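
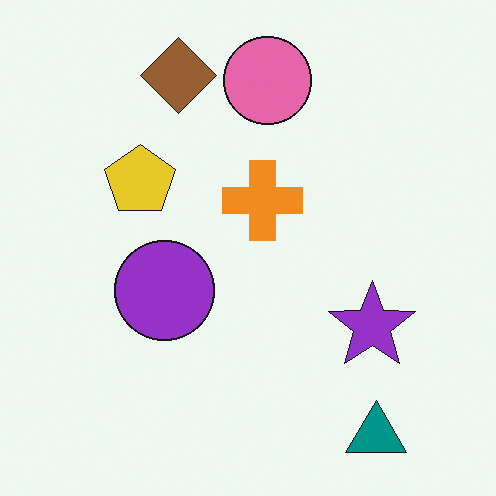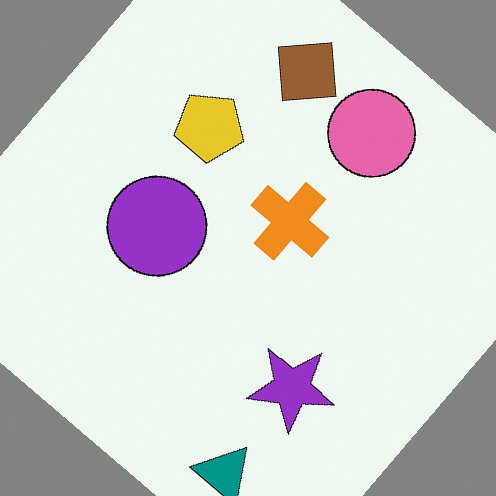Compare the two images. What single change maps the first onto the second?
The second image is the first rotated clockwise by a large amount — several tens of degrees.

Every shape is tilted by the same angle and the image corners show triangular fill wedges — a whole-image rotation by a non-right angle.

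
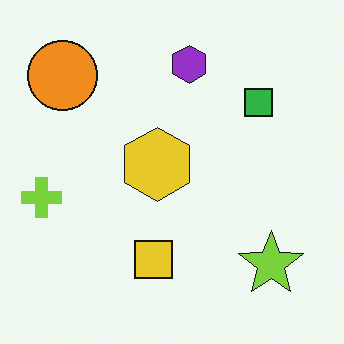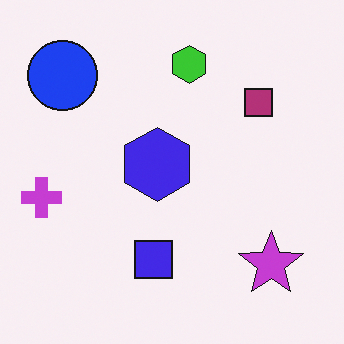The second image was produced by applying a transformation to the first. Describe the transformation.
The image was hue-shifted by a large amount.

Every shape's color has rotated by the same amount around the hue wheel — a uniform hue shift.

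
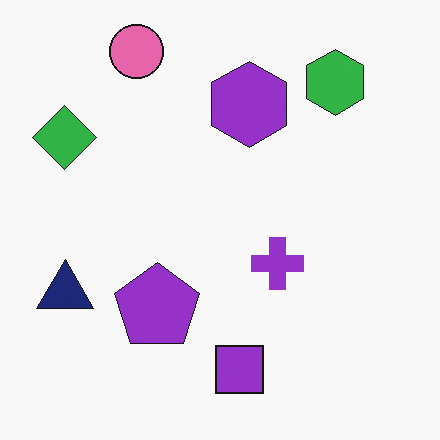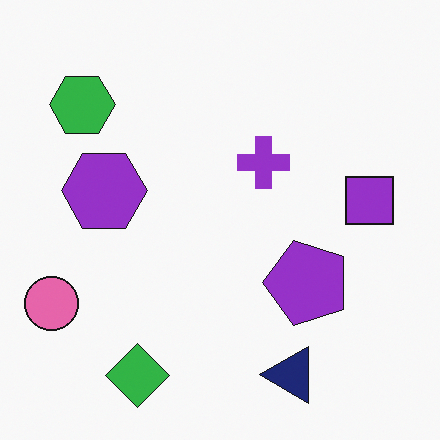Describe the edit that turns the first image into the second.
The image was rotated 90° counter-clockwise.

The pink circle sits in the top-left of the first image and the bottom-left of the second — consistent with a whole-image 90° counter-clockwise rotation.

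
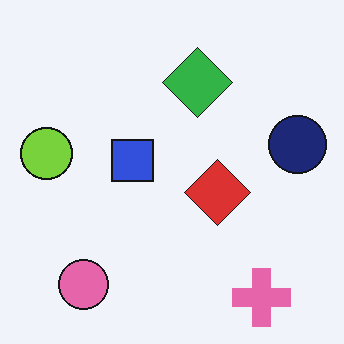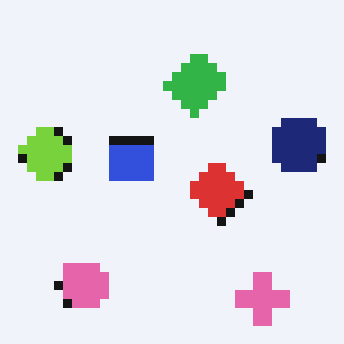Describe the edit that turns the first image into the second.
The image was heavily pixelated into large blocks.

Shapes are reduced to large square blocks; fine edges and outlines are lost — a downscale-then-upscale (mosaic) effect.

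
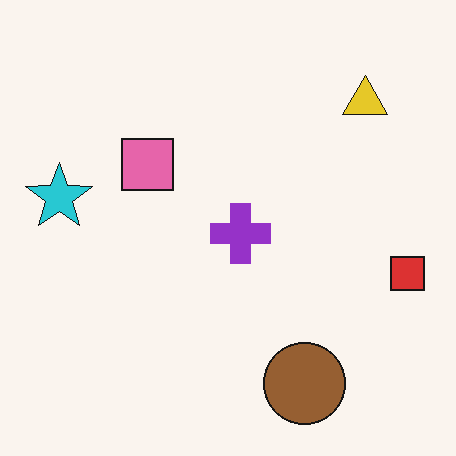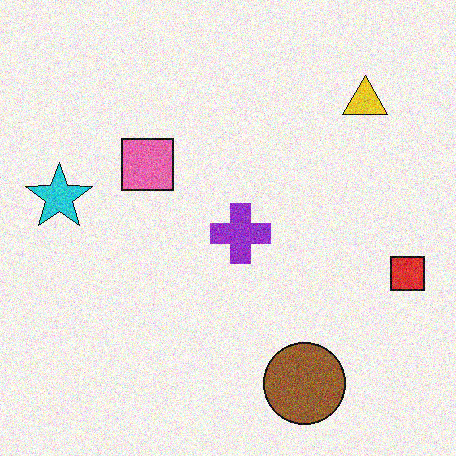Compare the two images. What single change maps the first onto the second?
It was degraded with visible gaussian noise.

Random speckle covers the whole image, including the flat background.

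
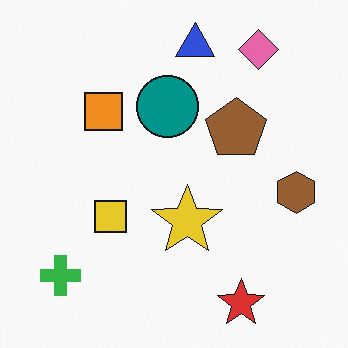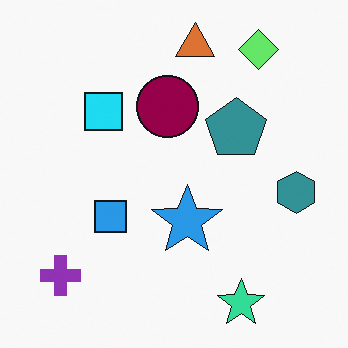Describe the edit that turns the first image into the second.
The second image is the first hue-shifted noticeably.

Every shape's color has rotated by the same amount around the hue wheel — a uniform hue shift.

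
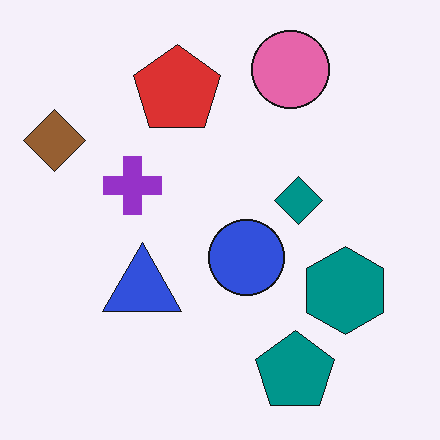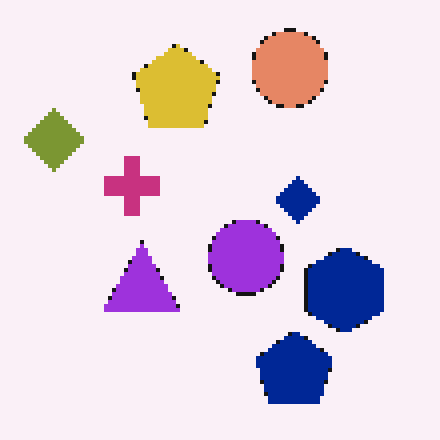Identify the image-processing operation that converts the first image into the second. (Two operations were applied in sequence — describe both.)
The second image is the first hue-shifted slightly, then mildly pixelated.

Every shape's color has rotated by the same amount around the hue wheel — a uniform hue shift. Shapes are reduced to large square blocks; fine edges and outlines are lost — a downscale-then-upscale (mosaic) effect.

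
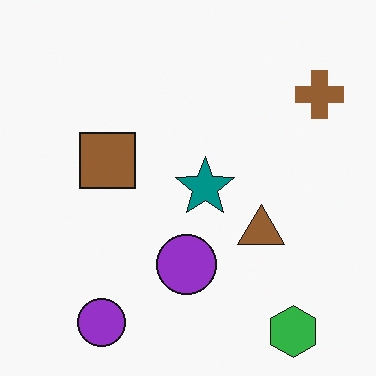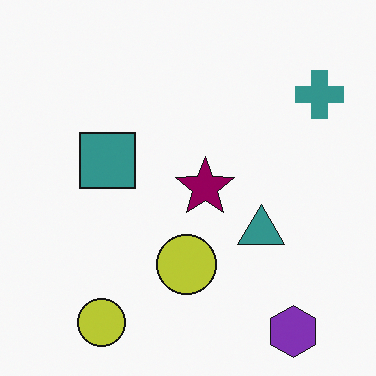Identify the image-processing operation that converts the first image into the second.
It was hue-shifted through roughly a third of the color wheel.

Every shape's color has rotated by the same amount around the hue wheel — a uniform hue shift.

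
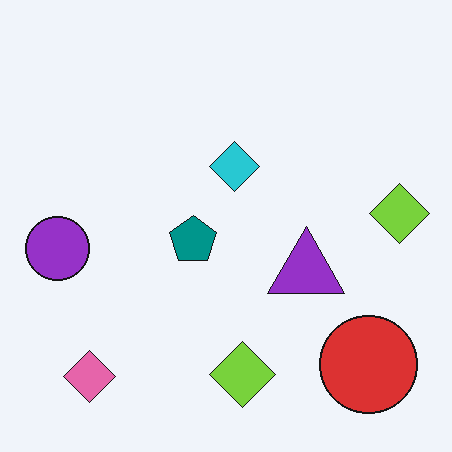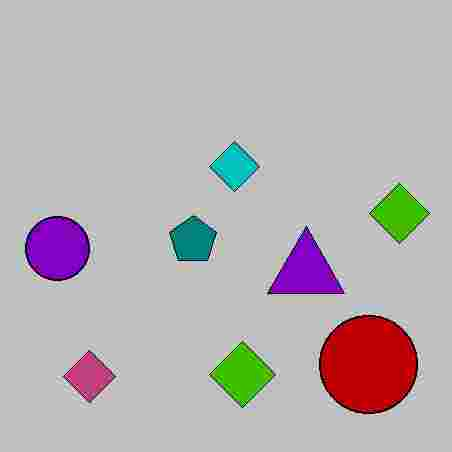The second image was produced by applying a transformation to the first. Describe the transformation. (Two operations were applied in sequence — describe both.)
Aggressively posterized, then heavily JPEG-compressed with obvious blocking artifacts.

Each flat color has snapped to a coarser quantized level — most visibly, the near-white background has dropped to a flat grey. Blocky 8×8 compression artifacts appear around shape edges and the flat background shows ringing — characteristic JPEG degradation.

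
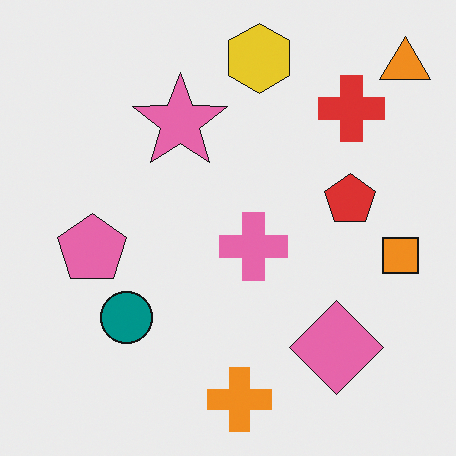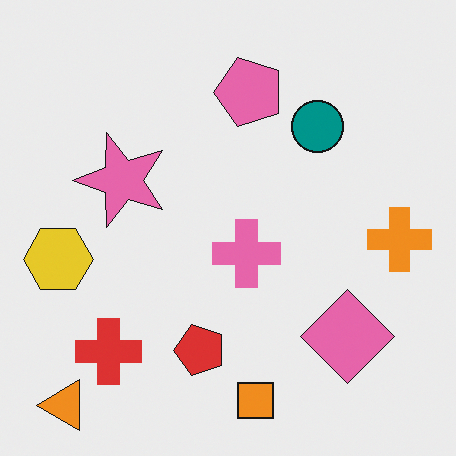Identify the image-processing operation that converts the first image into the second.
It was transposed (reflected across the top-left ↔ bottom-right diagonal).

Shapes have swapped their row and column positions — what was in the top-right is now in the bottom-left — a diagonal reflection.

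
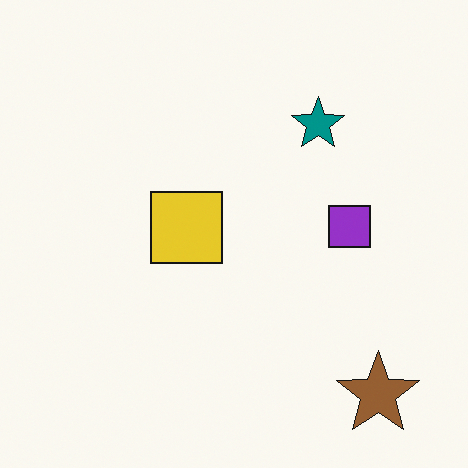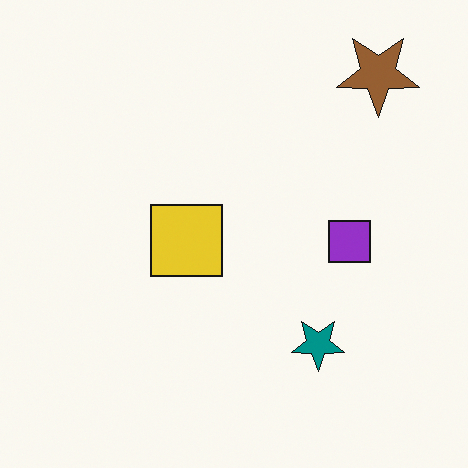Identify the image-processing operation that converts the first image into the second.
The image was flipped vertically (top ↔ bottom).

The brown star is in the bottom-right of the first image and the top-right of the second — shapes on opposite sides of the horizontal midline have swapped in a mirror flip.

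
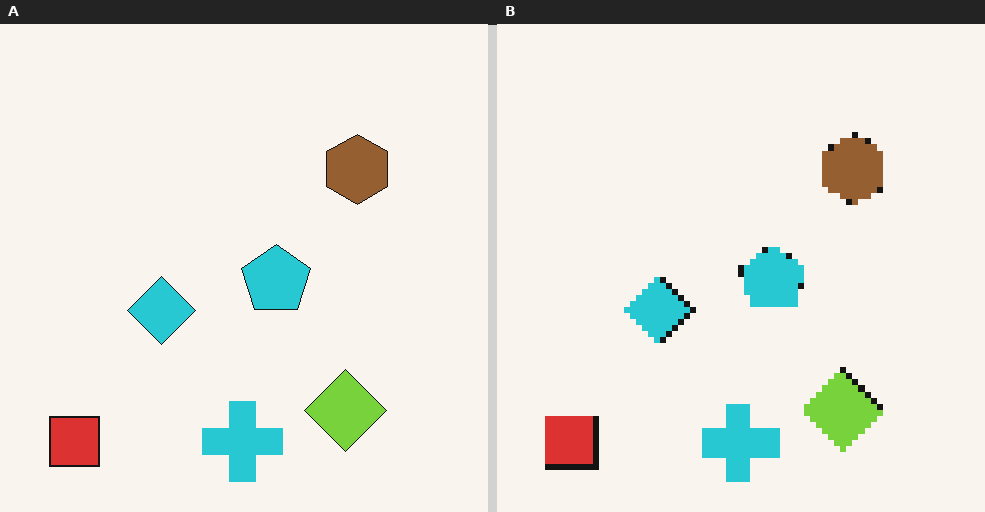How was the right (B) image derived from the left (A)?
It was pixelated into visible square blocks.

Shapes are reduced to large square blocks; fine edges and outlines are lost — a downscale-then-upscale (mosaic) effect.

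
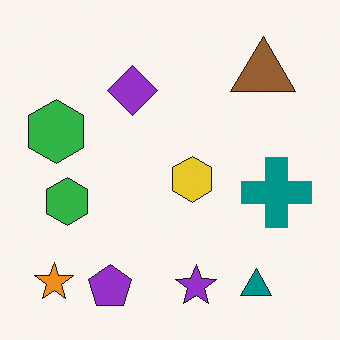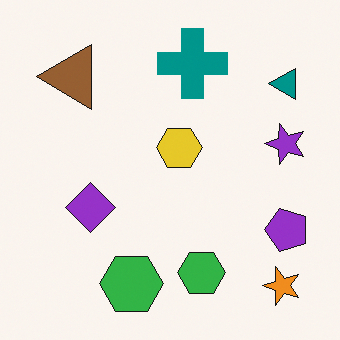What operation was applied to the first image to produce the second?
This is the original image rotated 90° counter-clockwise.

The orange star sits in the bottom-left of the first image and the bottom-right of the second — consistent with a whole-image 90° counter-clockwise rotation.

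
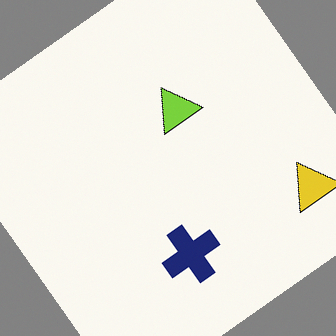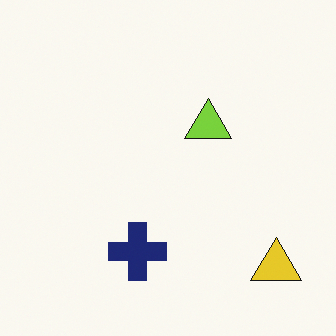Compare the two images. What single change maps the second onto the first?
The image was rotated counter-clockwise by a large amount — several tens of degrees.

Every shape is tilted by the same angle and the image corners show triangular fill wedges — a whole-image rotation by a non-right angle.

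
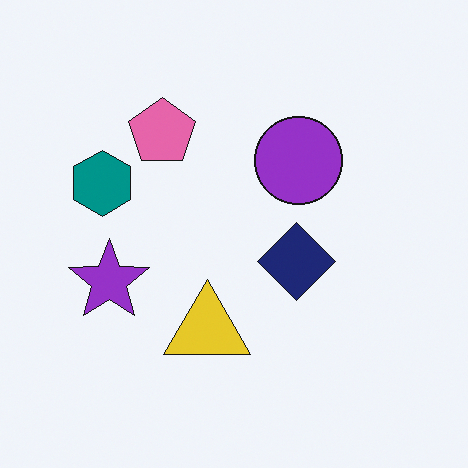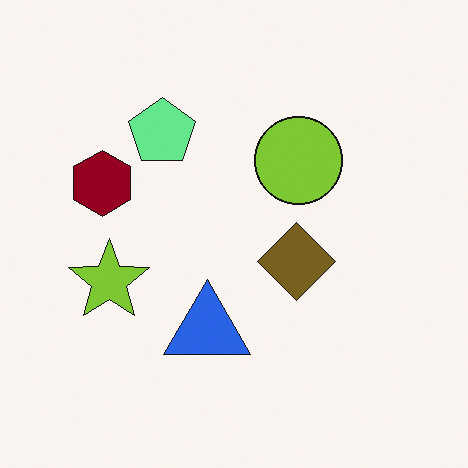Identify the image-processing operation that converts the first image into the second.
This is the original image hue-shifted through roughly half the color wheel.

Every shape's color has rotated by the same amount around the hue wheel — a uniform hue shift.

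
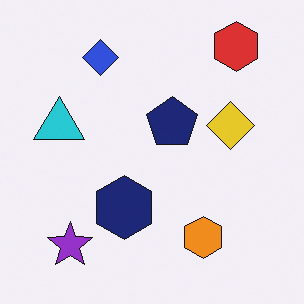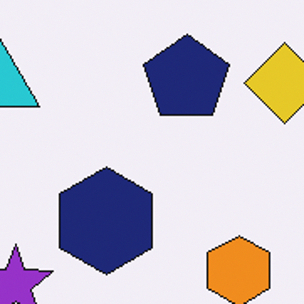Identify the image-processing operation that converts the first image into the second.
This is the original image cropped to a noticeably smaller region and rescaled.

The visible shapes are larger and the field of view is narrower; shapes near the original edges may be partly or wholly outside the frame — a crop-and-rescale.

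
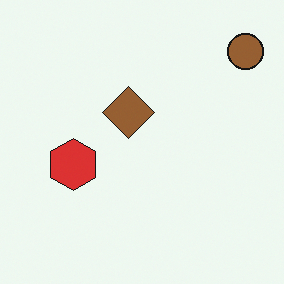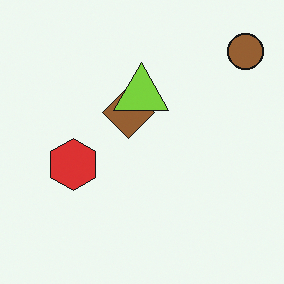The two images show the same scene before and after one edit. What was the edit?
This is the original image overlaid with an additional lime triangle.

A lime triangle appears in the second image that is absent from the first.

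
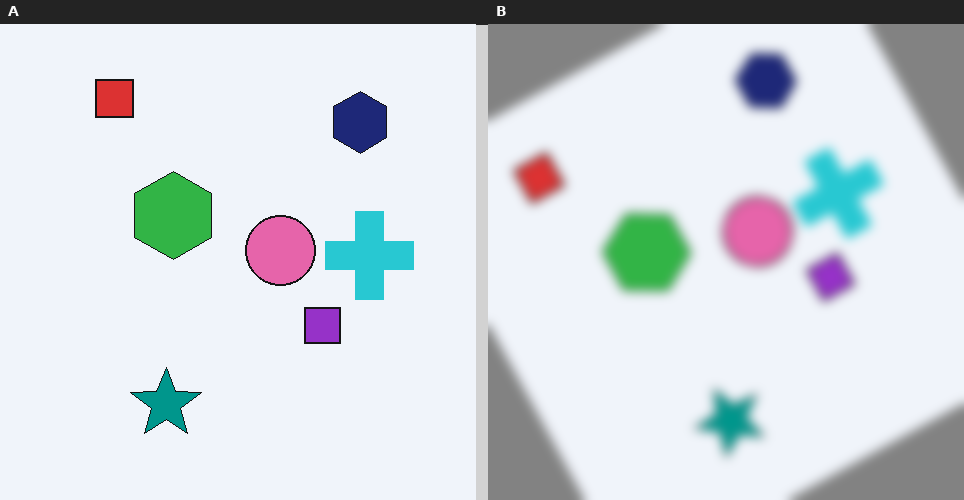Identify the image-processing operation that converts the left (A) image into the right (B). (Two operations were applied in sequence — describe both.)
It was rotated counter-clockwise by a clearly visible amount, then heavily blurred.

Every shape is tilted by the same angle and the image corners show triangular fill wedges — a whole-image rotation by a non-right angle. Shape edges and outlines are uniformly softened across the whole image.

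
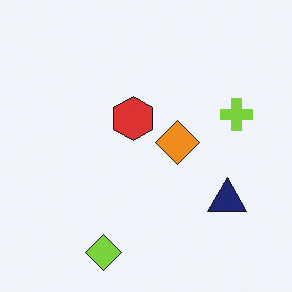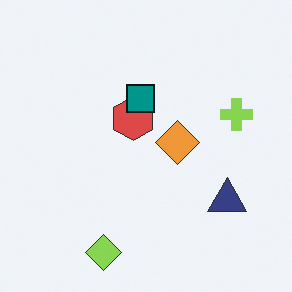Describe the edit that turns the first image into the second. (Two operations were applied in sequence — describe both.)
Given slightly reduced contrast, then overlaid with an additional teal square.

Tones are pushed toward mid-grey across the whole image — a global contrast change. A teal square appears in the second image that is absent from the first.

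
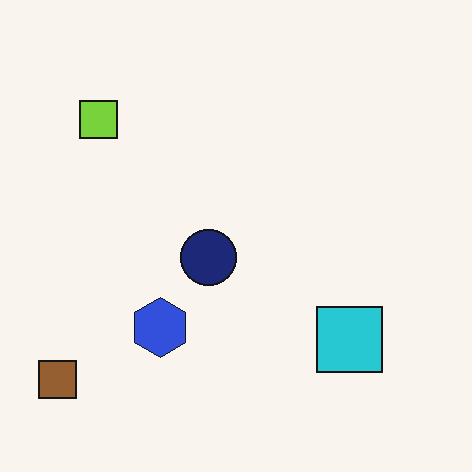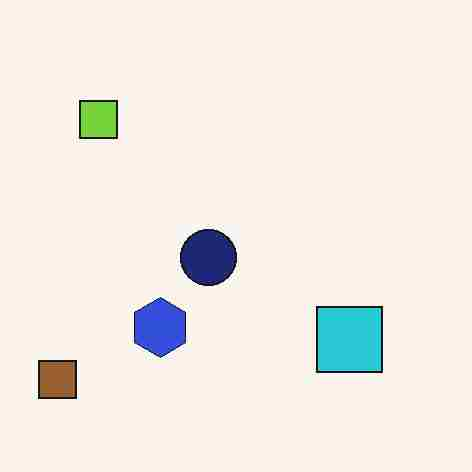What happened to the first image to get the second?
Heavily JPEG-compressed with obvious blocking artifacts.

Blocky 8×8 compression artifacts appear around shape edges and the flat background shows ringing — characteristic JPEG degradation.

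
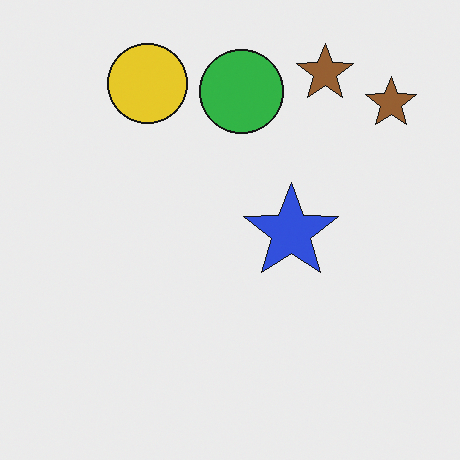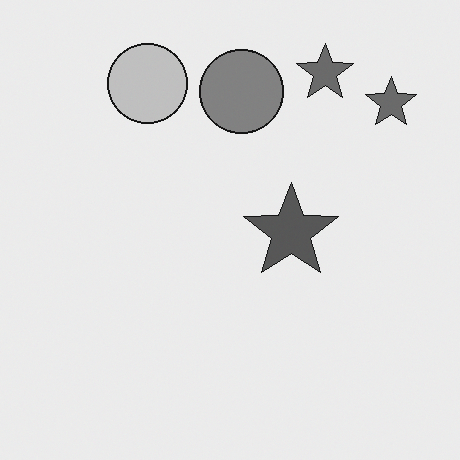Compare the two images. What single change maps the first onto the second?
It was converted to grayscale.

All color is removed — every shape is now a shade of grey.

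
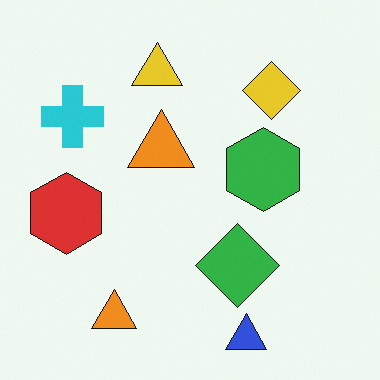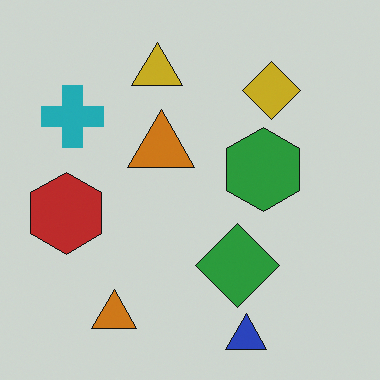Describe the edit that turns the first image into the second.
The transformation is: slightly darkened.

Every pixel — background and shapes alike — is uniformly darkened.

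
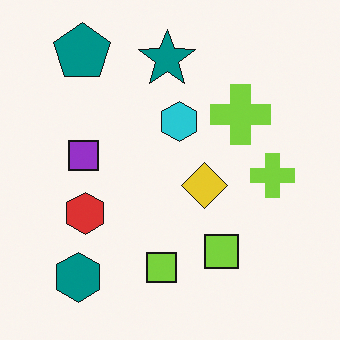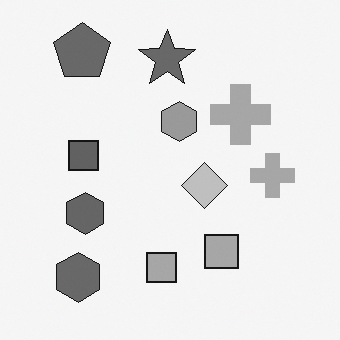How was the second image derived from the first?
The image was converted to grayscale.

All color is removed — every shape is now a shade of grey.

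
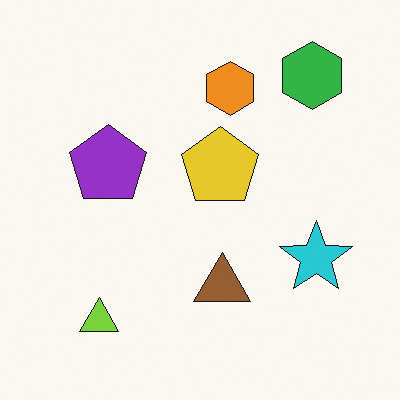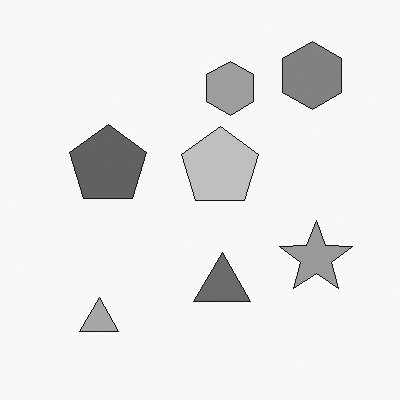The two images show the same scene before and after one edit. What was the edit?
Converted to grayscale.

All color is removed — every shape is now a shade of grey.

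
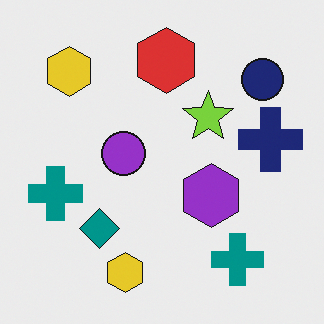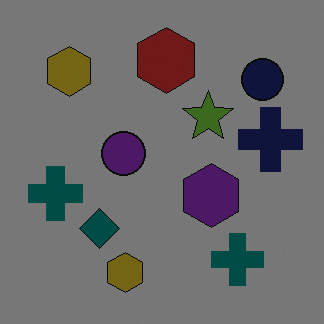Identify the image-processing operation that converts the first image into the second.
The image was noticeably darkened.

Every pixel — background and shapes alike — is uniformly darkened.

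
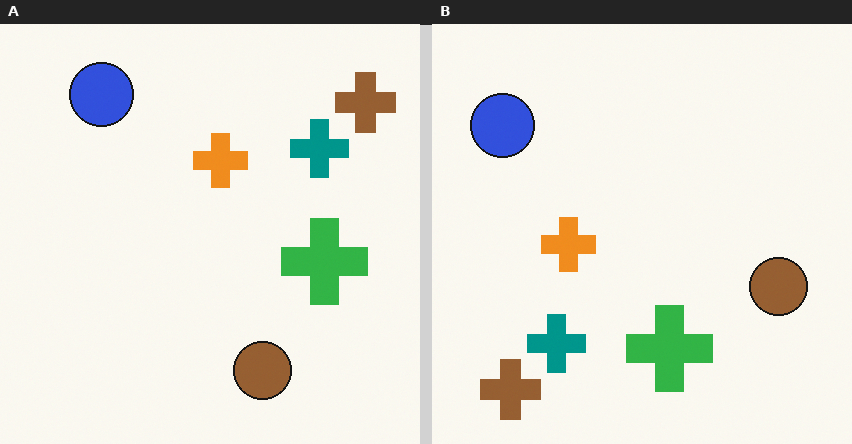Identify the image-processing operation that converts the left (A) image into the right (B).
It was transposed (reflected across the top-left ↔ bottom-right diagonal).

Shapes have swapped their row and column positions — what was in the top-right is now in the bottom-left — a diagonal reflection.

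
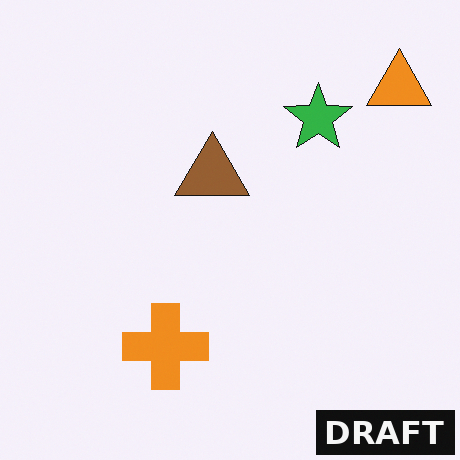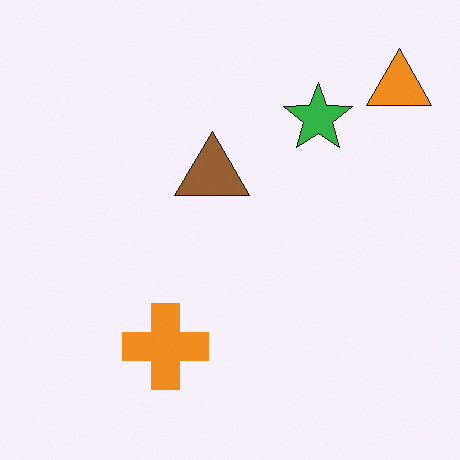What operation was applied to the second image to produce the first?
The transformation is: watermarked with the text "DRAFT" in the lower-right corner.

A dark label reading "DRAFT" appears in the lower-right corner.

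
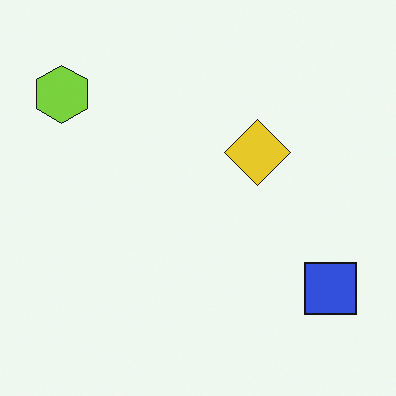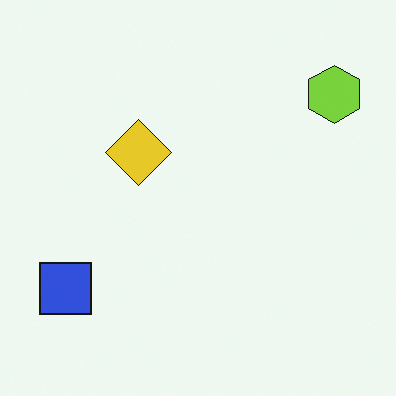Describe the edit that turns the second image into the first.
This is the original image flipped horizontally (left ↔ right).

The lime hexagon is in the top-right of the second image and the top-left of the first — shapes on opposite sides of the vertical midline have swapped in a mirror flip.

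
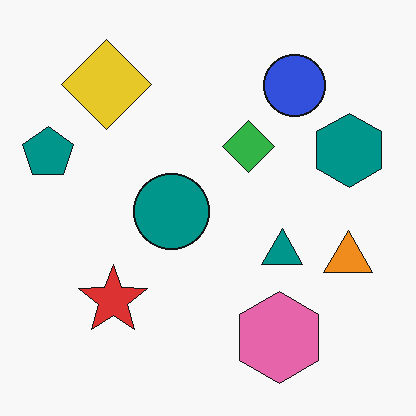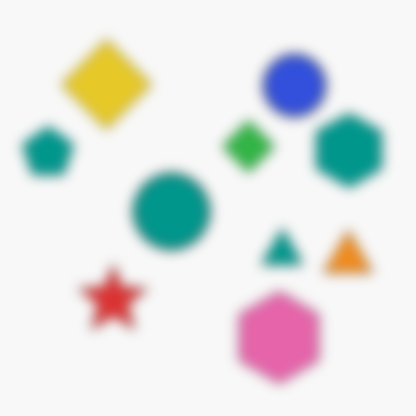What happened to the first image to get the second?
It was strongly gaussian-blurred.

Shape edges and outlines are uniformly softened across the whole image.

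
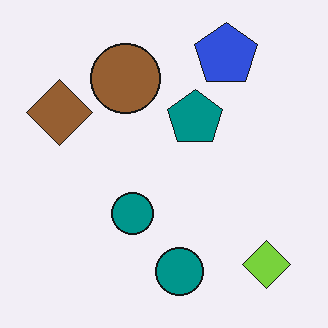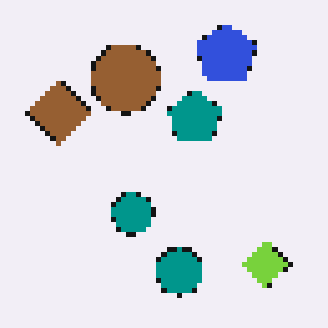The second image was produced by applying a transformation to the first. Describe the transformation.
The second image is the first mildly pixelated.

Shapes are reduced to large square blocks; fine edges and outlines are lost — a downscale-then-upscale (mosaic) effect.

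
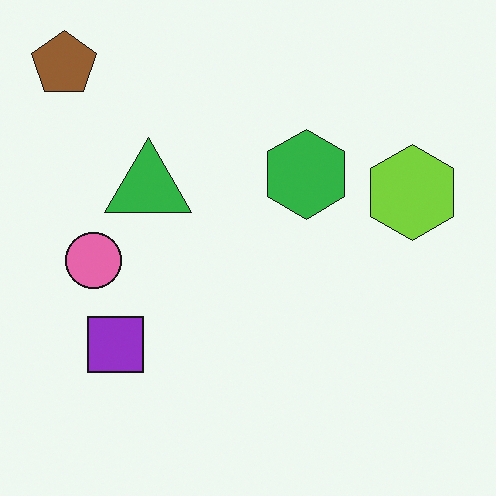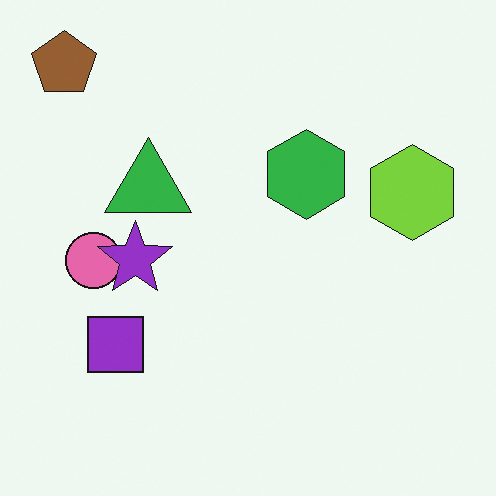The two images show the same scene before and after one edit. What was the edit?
This is the original image overlaid with an additional purple star.

A purple star appears in the second image that is absent from the first.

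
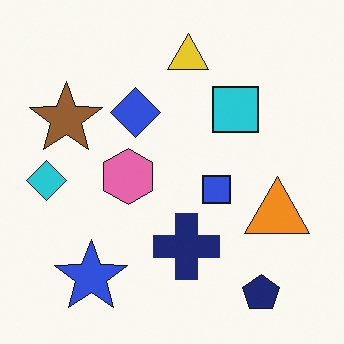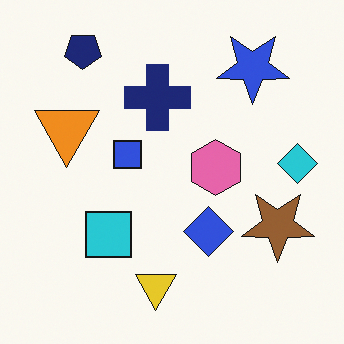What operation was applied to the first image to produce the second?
Rotated 180°.

The navy pentagon sits in the bottom-right of the first image and the top-left of the second — consistent with a whole-image 180° rotation.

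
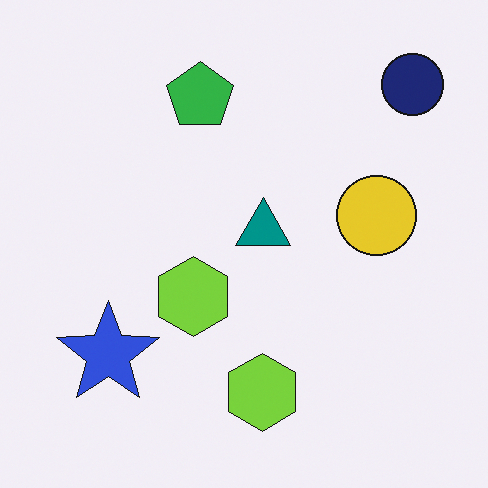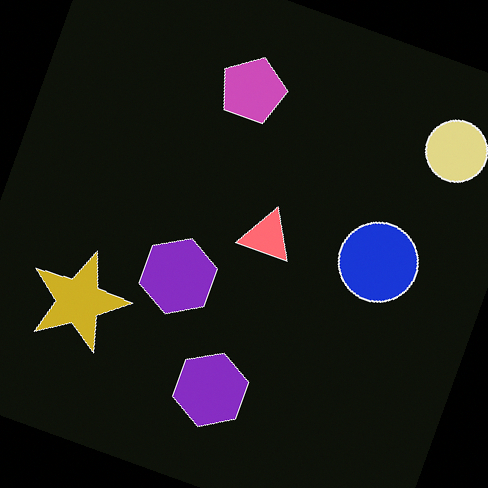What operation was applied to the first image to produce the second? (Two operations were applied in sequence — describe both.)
The second image is the first color-inverted (negative), then rotated clockwise by a clearly visible amount.

The light background has become dark and every shape's color is its complement — a photographic negative. Every shape is tilted by the same angle and the image corners show triangular fill wedges — a whole-image rotation by a non-right angle.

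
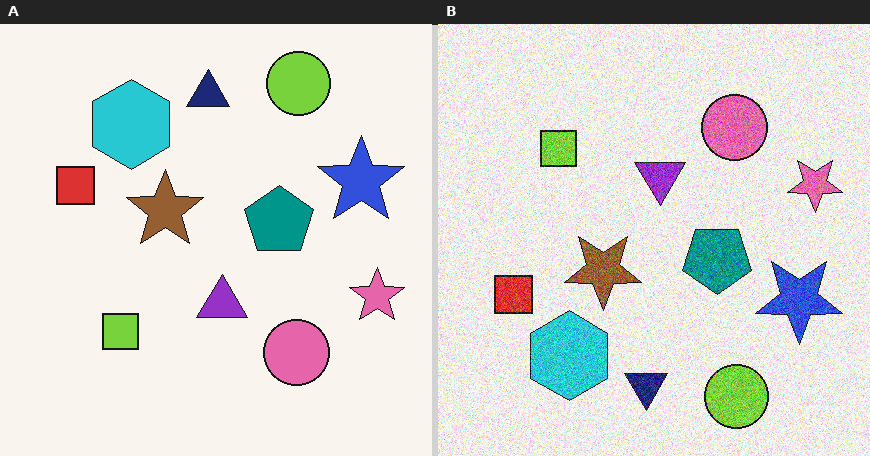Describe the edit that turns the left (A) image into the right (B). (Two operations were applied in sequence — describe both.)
Flipped vertically (top ↔ bottom), then degraded with a thick layer of grain.

The lime circle is in the top-right of the left (A) image and the bottom-right of the right (B) — shapes on opposite sides of the horizontal midline have swapped in a mirror flip. Random speckle covers the whole image, including the flat background.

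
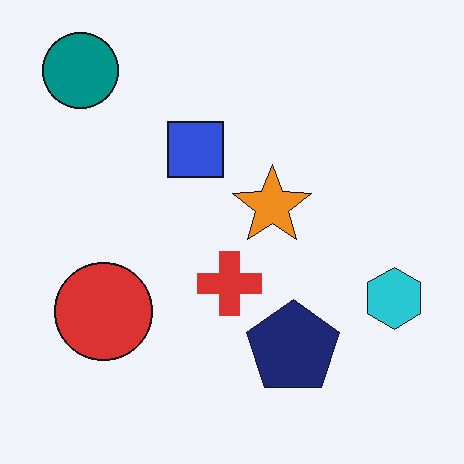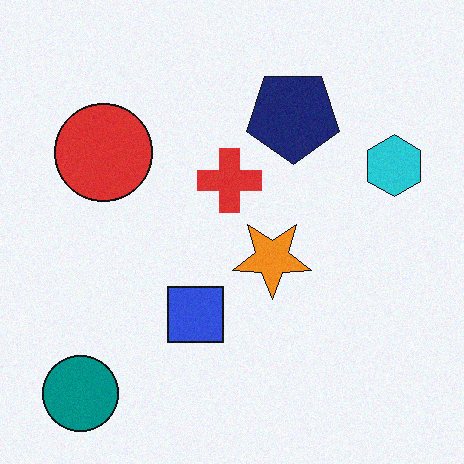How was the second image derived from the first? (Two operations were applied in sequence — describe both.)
It was degraded with light additive noise, then flipped vertically (top ↔ bottom).

Random speckle covers the whole image, including the flat background. The teal circle is in the top-left of the first image and the bottom-left of the second — shapes on opposite sides of the horizontal midline have swapped in a mirror flip.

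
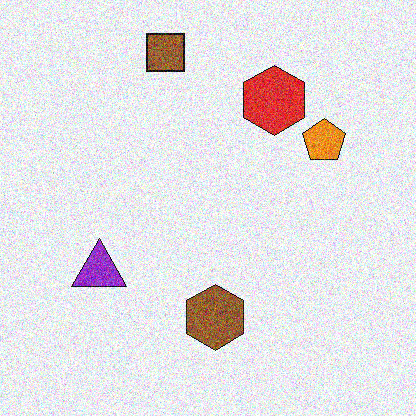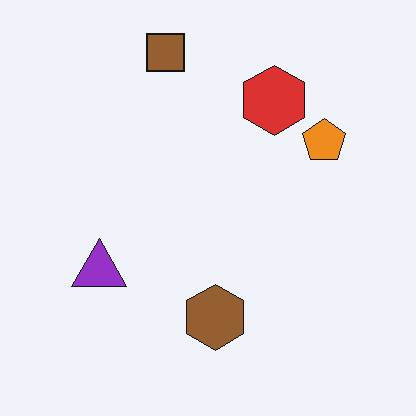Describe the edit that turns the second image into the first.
Degraded with heavy additive noise.

Random speckle covers the whole image, including the flat background.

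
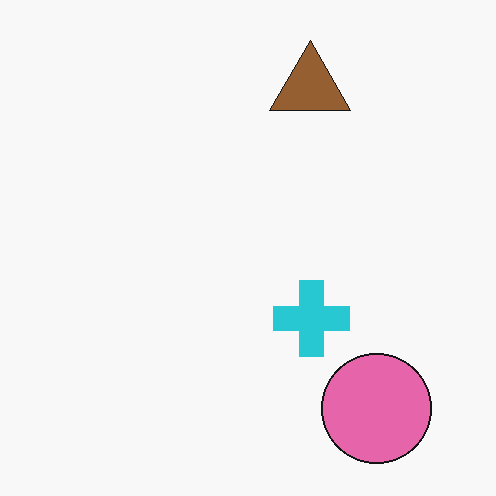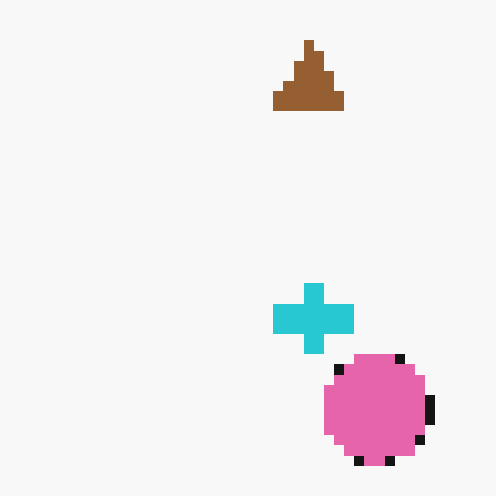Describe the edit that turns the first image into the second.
The second image is the first heavily pixelated into large blocks.

Shapes are reduced to large square blocks; fine edges and outlines are lost — a downscale-then-upscale (mosaic) effect.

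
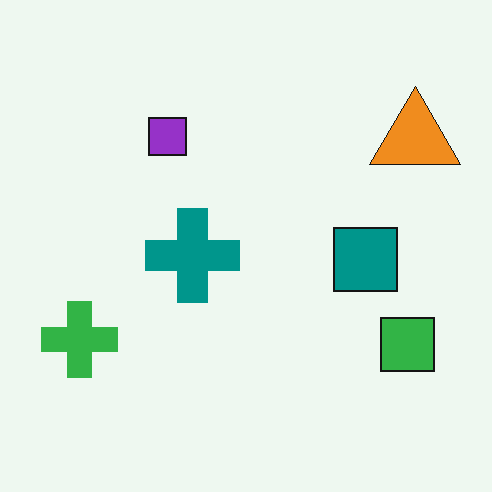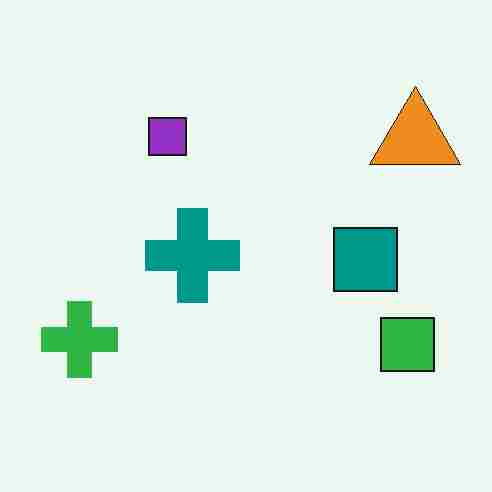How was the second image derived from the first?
Degraded with heavy JPEG compression.

Blocky 8×8 compression artifacts appear around shape edges and the flat background shows ringing — characteristic JPEG degradation.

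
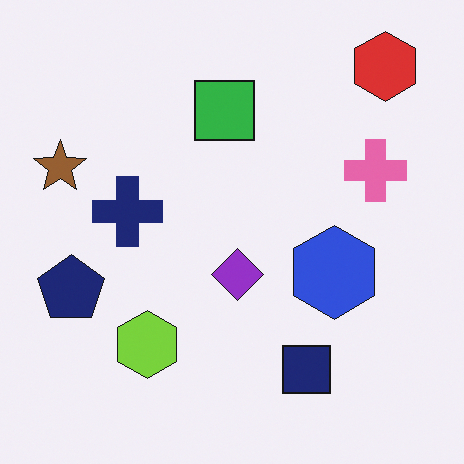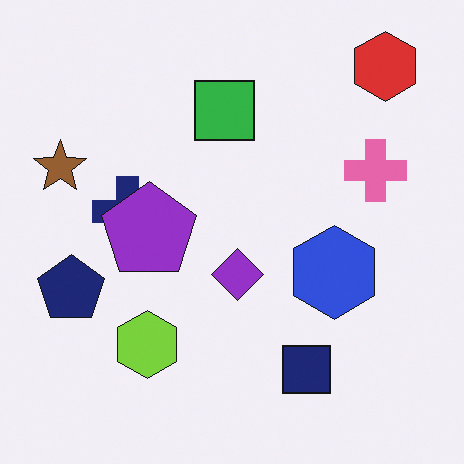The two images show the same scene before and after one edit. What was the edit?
This is the original image overlaid with an additional purple pentagon.

A purple pentagon appears in the second image that is absent from the first.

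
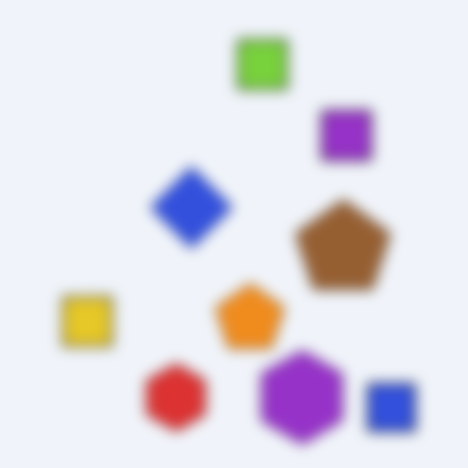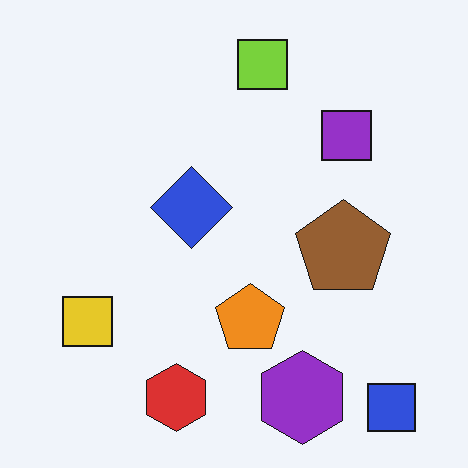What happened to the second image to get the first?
This is the original image strongly gaussian-blurred.

Shape edges and outlines are uniformly softened across the whole image.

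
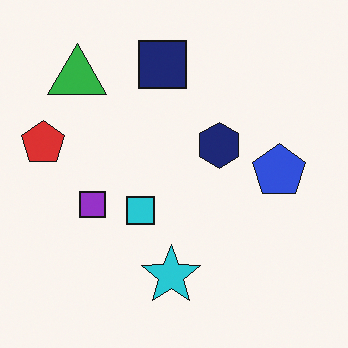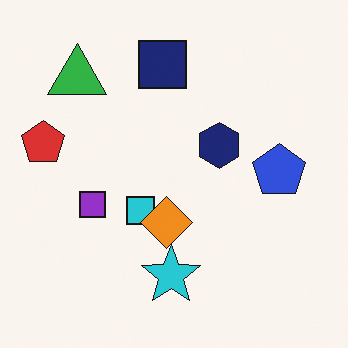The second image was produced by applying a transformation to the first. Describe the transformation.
The transformation is: overlaid with an additional orange diamond.

An orange diamond appears in the second image that is absent from the first.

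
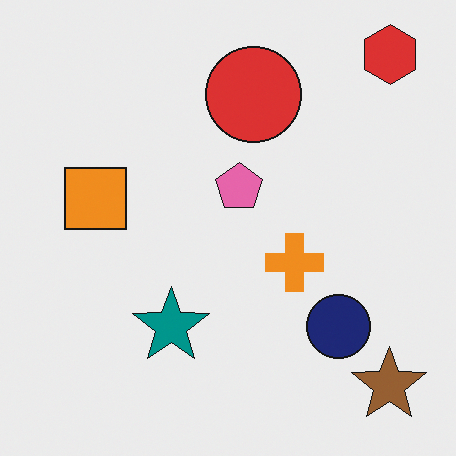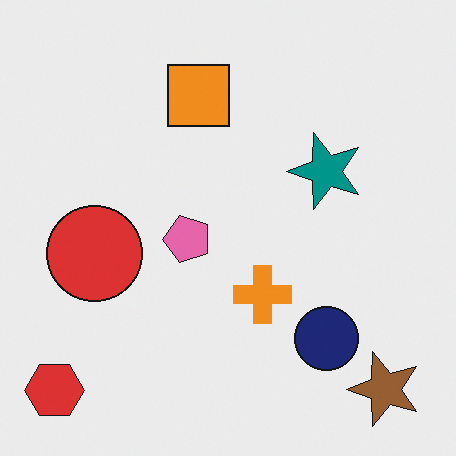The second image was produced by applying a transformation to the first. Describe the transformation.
The second image is the first transposed (reflected across the top-left ↔ bottom-right diagonal).

Shapes have swapped their row and column positions — what was in the top-right is now in the bottom-left — a diagonal reflection.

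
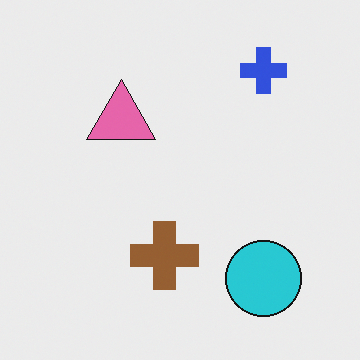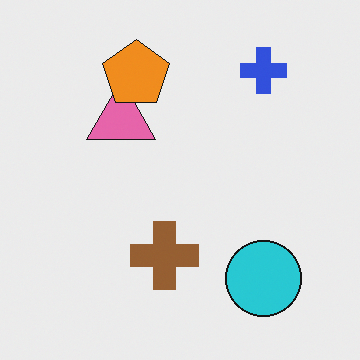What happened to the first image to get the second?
The transformation is: overlaid with an additional orange pentagon.

An orange pentagon appears in the second image that is absent from the first.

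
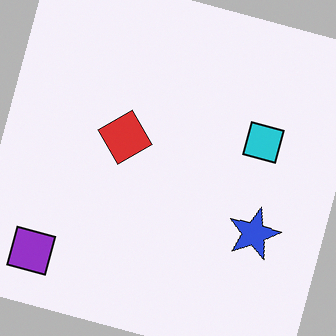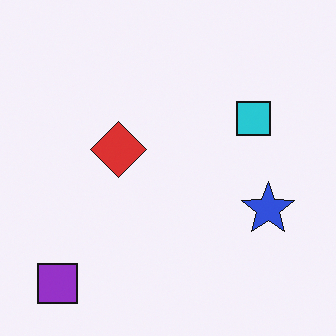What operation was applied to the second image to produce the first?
Rotated clockwise by a moderate amount.

Every shape is tilted by the same angle and the image corners show triangular fill wedges — a whole-image rotation by a non-right angle.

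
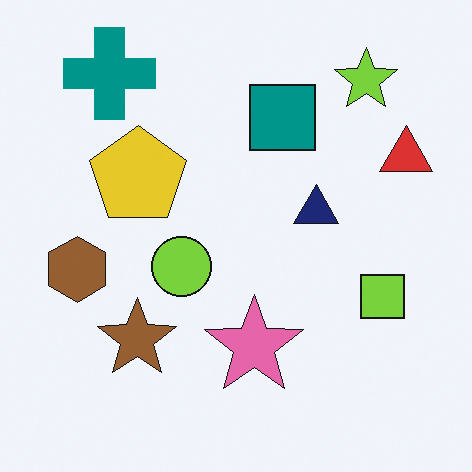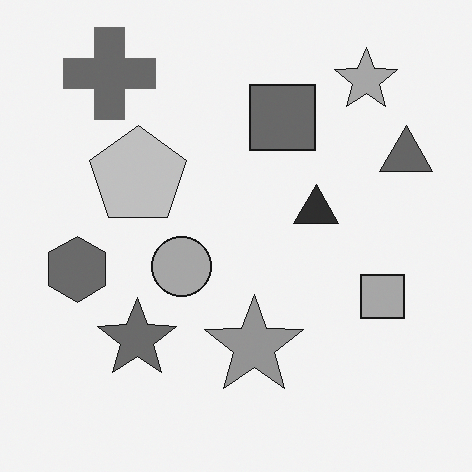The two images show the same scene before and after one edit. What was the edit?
The second image is the first converted to grayscale.

All color is removed — every shape is now a shade of grey.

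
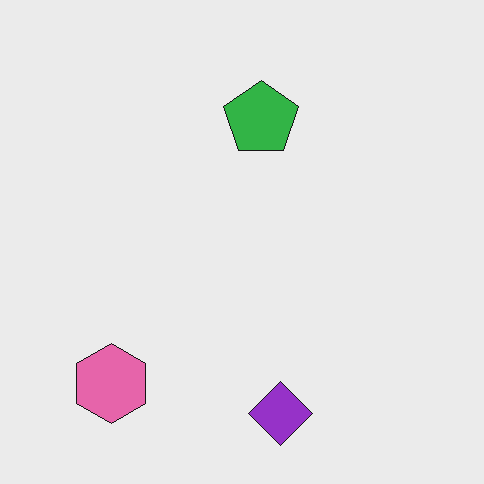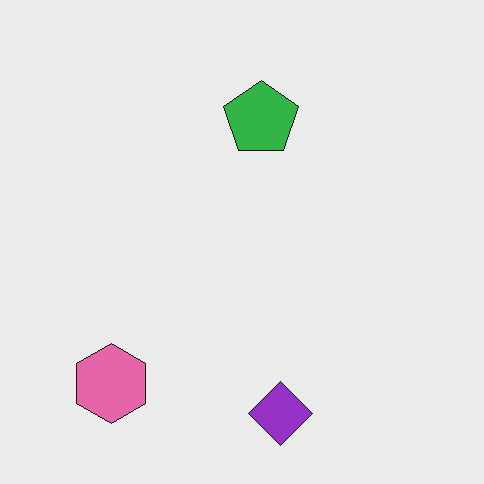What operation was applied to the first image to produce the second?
The transformation is: JPEG-compressed with visible artifacts.

Blocky 8×8 compression artifacts appear around shape edges and the flat background shows ringing — characteristic JPEG degradation.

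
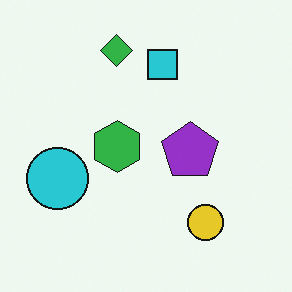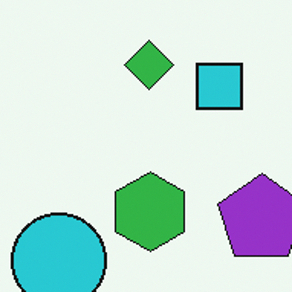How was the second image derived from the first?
The transformation is: cropped to a modestly smaller region and rescaled.

The visible shapes are larger and the field of view is narrower; shapes near the original edges may be partly or wholly outside the frame — a crop-and-rescale.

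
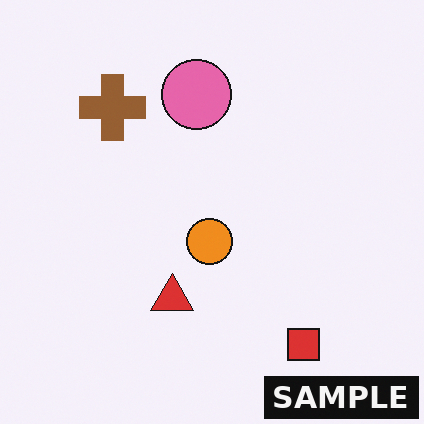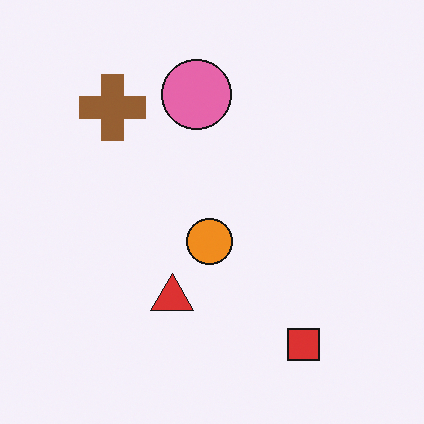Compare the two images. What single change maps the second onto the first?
The transformation is: watermarked with the text "SAMPLE" in the lower-right corner.

A dark label reading "SAMPLE" appears in the lower-right corner.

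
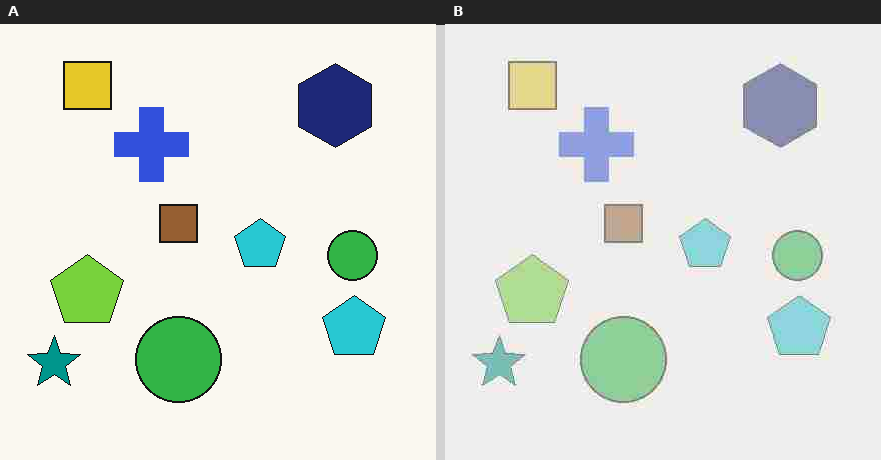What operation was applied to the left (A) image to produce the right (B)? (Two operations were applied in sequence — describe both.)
The image was washed out (contrast reduced), then degraded with heavy JPEG compression.

Tones are pushed toward mid-grey across the whole image — a global contrast change. Blocky 8×8 compression artifacts appear around shape edges and the flat background shows ringing — characteristic JPEG degradation.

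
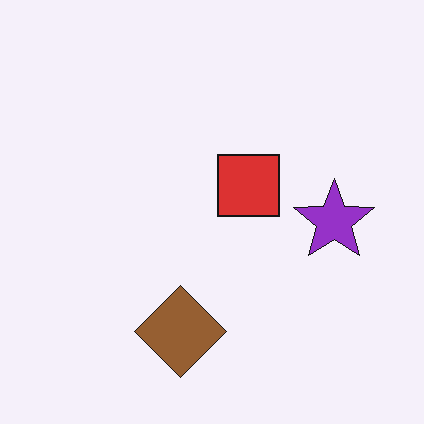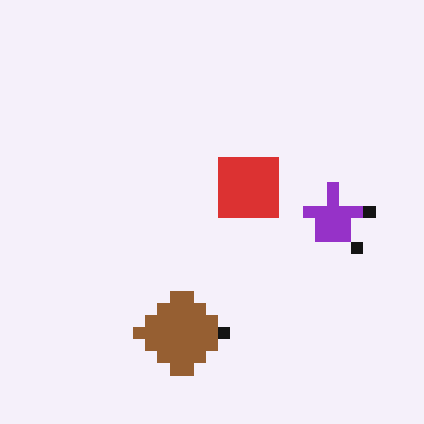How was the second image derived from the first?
The transformation is: heavily pixelated into large blocks.

Shapes are reduced to large square blocks; fine edges and outlines are lost — a downscale-then-upscale (mosaic) effect.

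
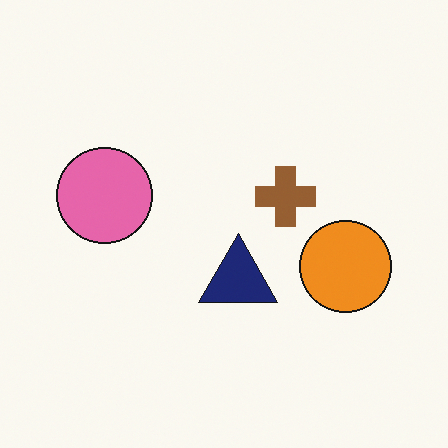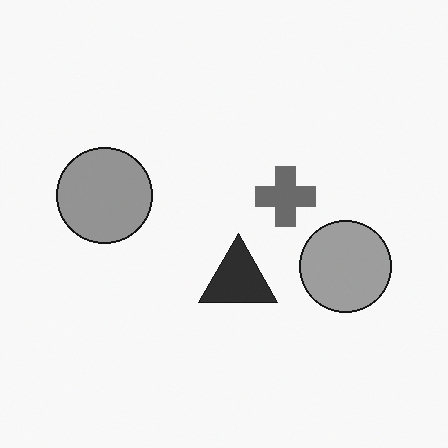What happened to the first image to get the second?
The image was converted to grayscale.

All color is removed — every shape is now a shade of grey.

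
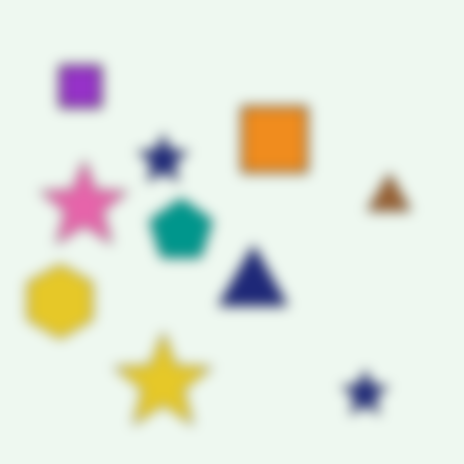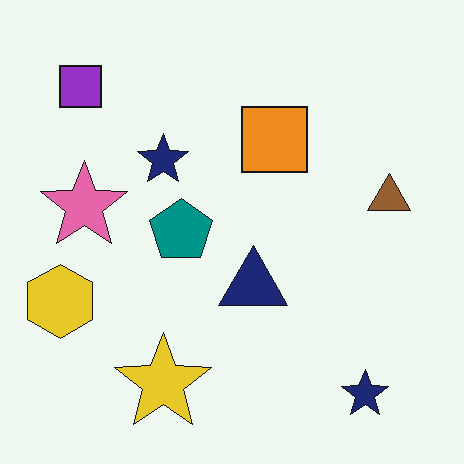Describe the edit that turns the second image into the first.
It was strongly gaussian-blurred.

Shape edges and outlines are uniformly softened across the whole image.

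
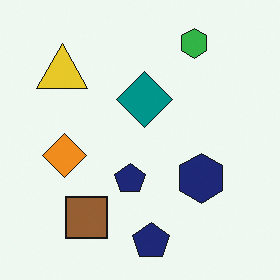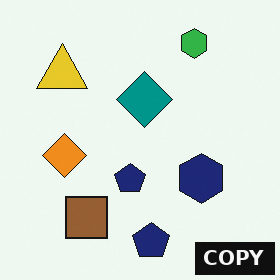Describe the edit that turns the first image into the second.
The transformation is: watermarked with the text "COPY" in the lower-right corner.

A dark label reading "COPY" appears in the lower-right corner.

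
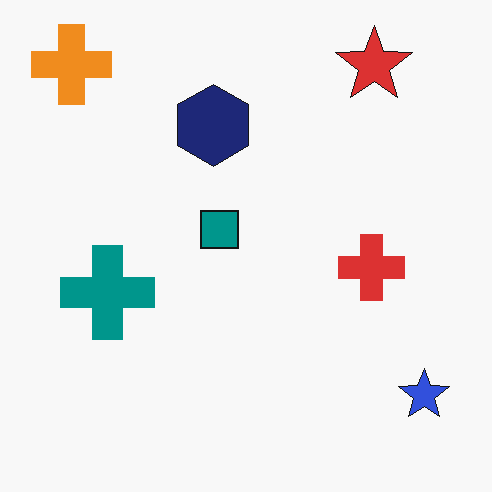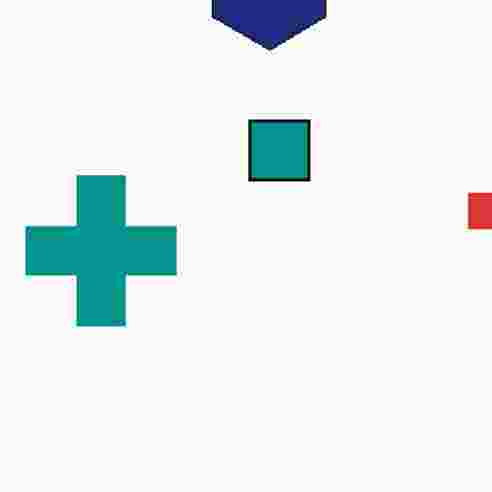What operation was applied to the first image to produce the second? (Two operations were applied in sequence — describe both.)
The image was cropped to a modestly smaller region and rescaled, then degraded with heavy JPEG compression.

The visible shapes are larger and the field of view is narrower; shapes near the original edges may be partly or wholly outside the frame — a crop-and-rescale. Blocky 8×8 compression artifacts appear around shape edges and the flat background shows ringing — characteristic JPEG degradation.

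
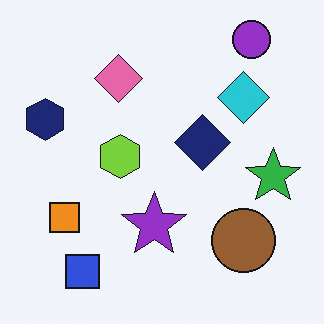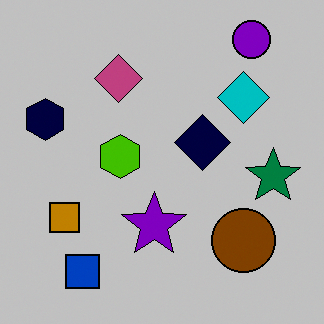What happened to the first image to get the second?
Aggressively posterized.

Each flat color has snapped to a coarser quantized level — most visibly, the near-white background has dropped to a flat grey.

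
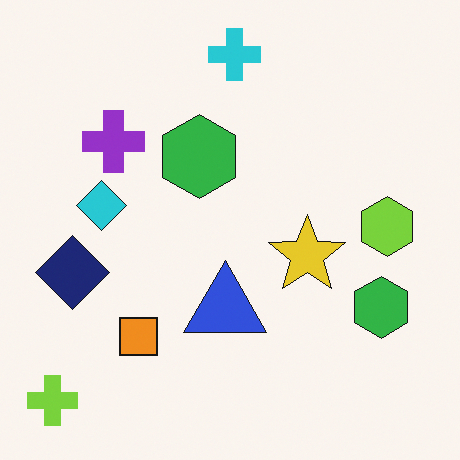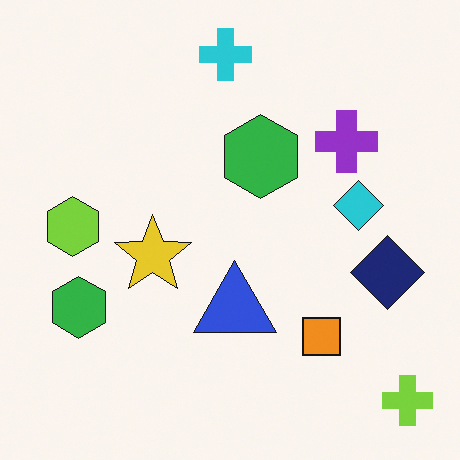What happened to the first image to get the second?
The second image is the first flipped horizontally (left ↔ right).

The lime cross is in the bottom-left of the first image and the bottom-right of the second — shapes on opposite sides of the vertical midline have swapped in a mirror flip.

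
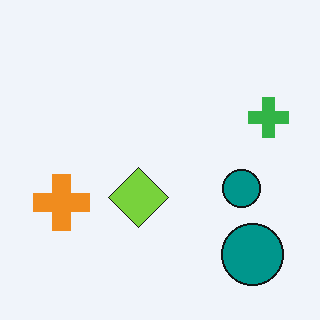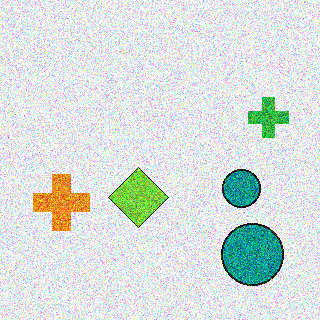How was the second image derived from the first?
This is the original image degraded with heavy additive noise.

Random speckle covers the whole image, including the flat background.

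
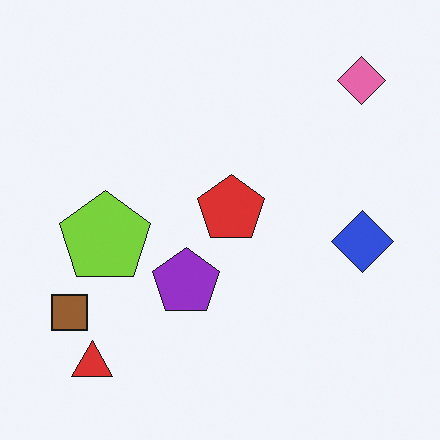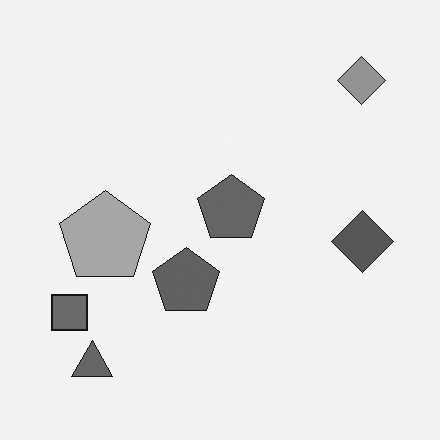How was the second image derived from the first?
This is the original image converted to grayscale.

All color is removed — every shape is now a shade of grey.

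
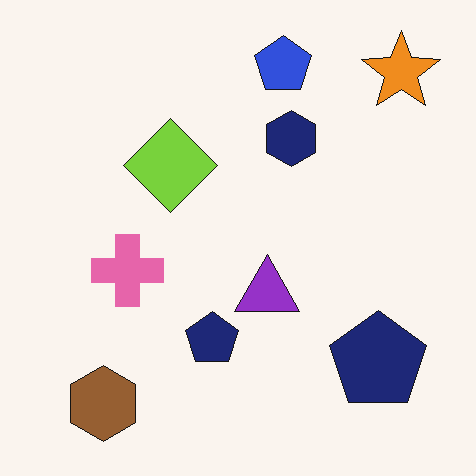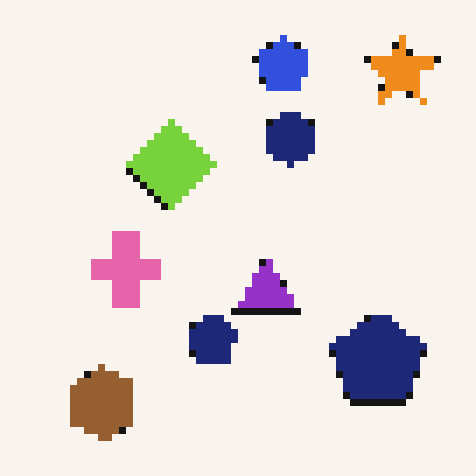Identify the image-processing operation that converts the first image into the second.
The transformation is: moderately pixelated.

Shapes are reduced to large square blocks; fine edges and outlines are lost — a downscale-then-upscale (mosaic) effect.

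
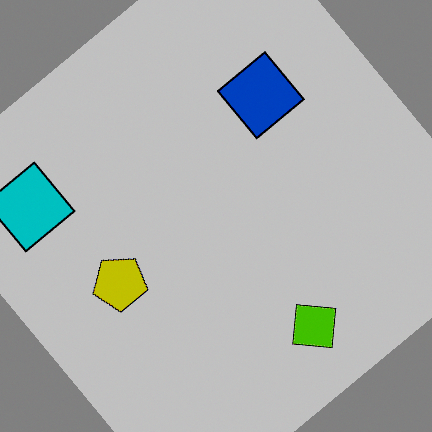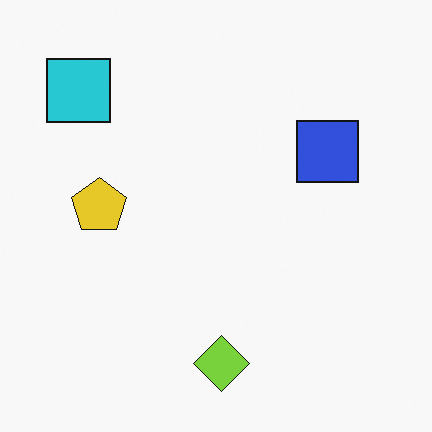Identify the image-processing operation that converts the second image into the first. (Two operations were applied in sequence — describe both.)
The first image is the second rotated counter-clockwise by a large amount — several tens of degrees, then aggressively posterized.

Every shape is tilted by the same angle and the image corners show triangular fill wedges — a whole-image rotation by a non-right angle. Each flat color has snapped to a coarser quantized level — most visibly, the near-white background has dropped to a flat grey.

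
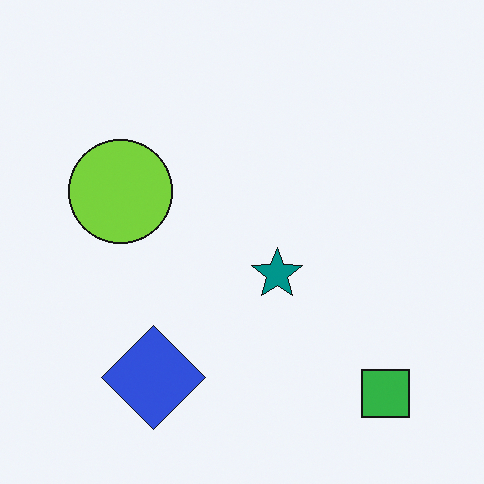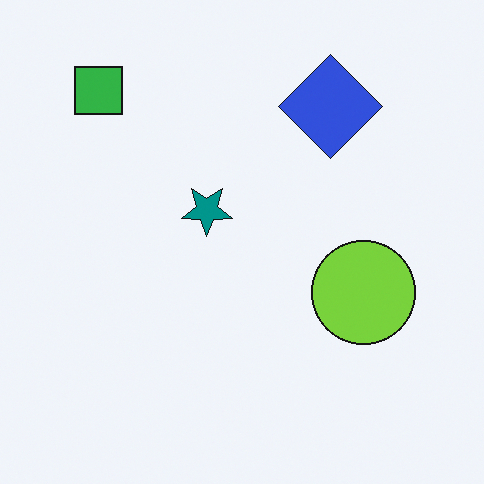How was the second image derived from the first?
It was rotated 180°.

The green square sits in the bottom-right of the first image and the top-left of the second — consistent with a whole-image 180° rotation.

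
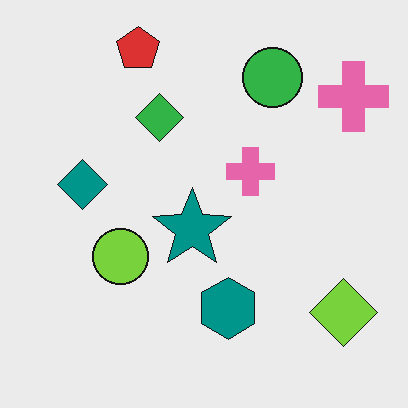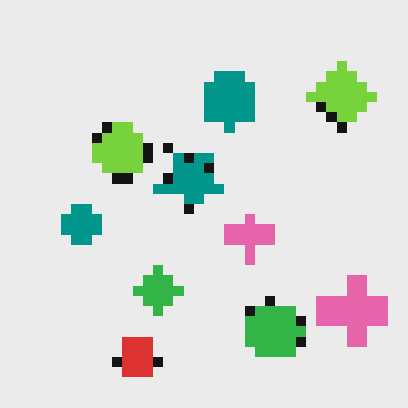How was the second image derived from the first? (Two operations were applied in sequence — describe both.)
This is the original image coarsely pixelated, then flipped vertically (top ↔ bottom).

Shapes are reduced to large square blocks; fine edges and outlines are lost — a downscale-then-upscale (mosaic) effect. The red pentagon is in the top of the first image and the bottom of the second — shapes on opposite sides of the horizontal midline have swapped in a mirror flip.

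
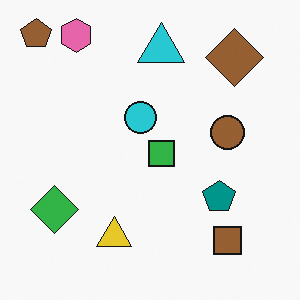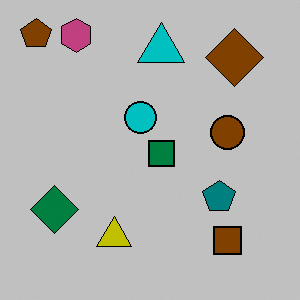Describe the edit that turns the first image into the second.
The transformation is: aggressively posterized.

Each flat color has snapped to a coarser quantized level — most visibly, the near-white background has dropped to a flat grey.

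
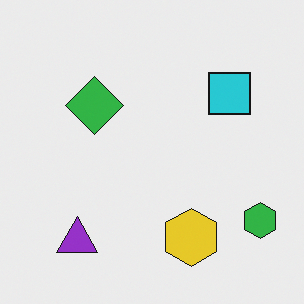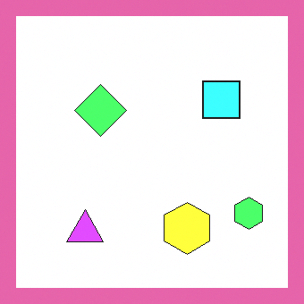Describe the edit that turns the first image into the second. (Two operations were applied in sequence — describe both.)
This is the original image substantially brightened, then framed with a pink border.

Every pixel — background and shapes alike — is uniformly brightened. A solid pink frame runs around the edge of the second image, with the content slightly shrunk inside it.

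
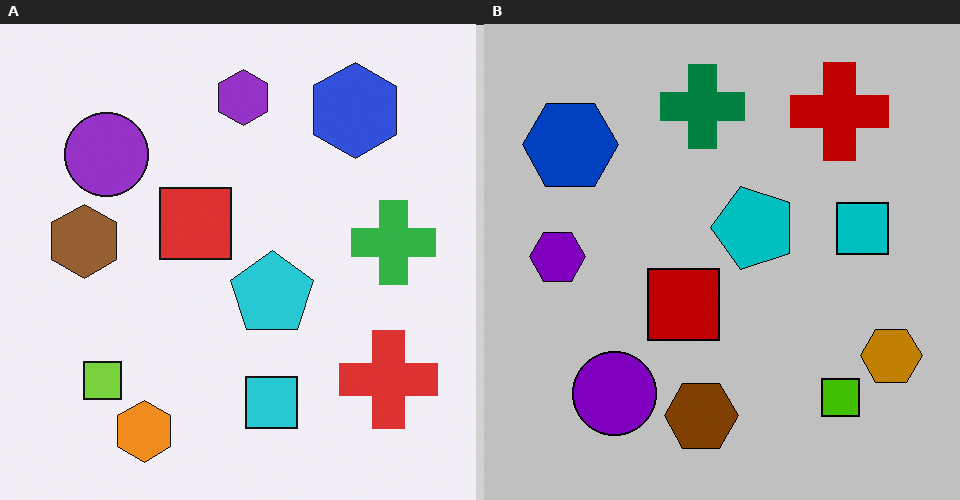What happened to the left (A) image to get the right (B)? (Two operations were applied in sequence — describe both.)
The image was rotated 90° counter-clockwise, then heavily posterized to just a handful of flat colors.

The orange hexagon sits in the bottom-left of the left (A) image and the bottom-right of the right (B) — consistent with a whole-image 90° counter-clockwise rotation. Each flat color has snapped to a coarser quantized level — most visibly, the near-white background has dropped to a flat grey.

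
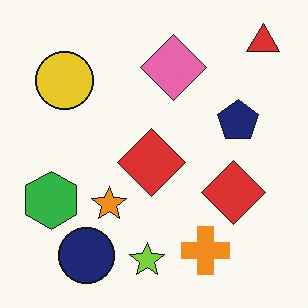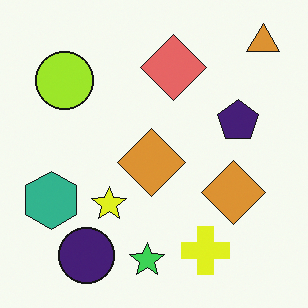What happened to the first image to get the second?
The transformation is: hue-shifted slightly.

Every shape's color has rotated by the same amount around the hue wheel — a uniform hue shift.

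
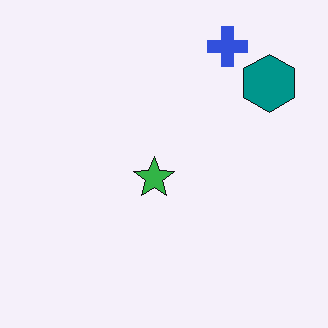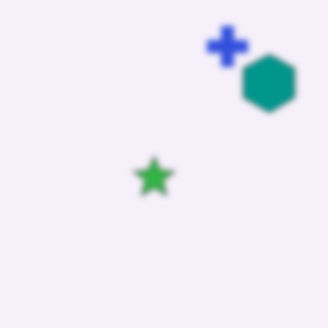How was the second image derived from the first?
This is the original image noticeably gaussian-blurred.

Shape edges and outlines are uniformly softened across the whole image.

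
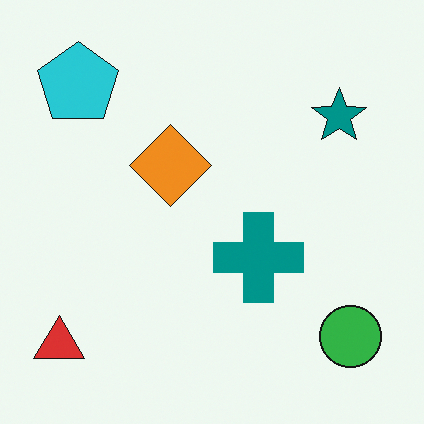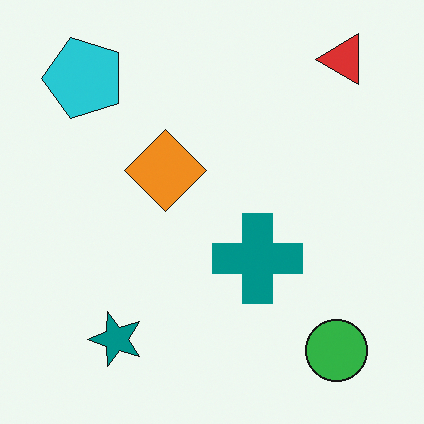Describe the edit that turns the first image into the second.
It was transposed (reflected across the top-left ↔ bottom-right diagonal).

Shapes have swapped their row and column positions — what was in the top-right is now in the bottom-left — a diagonal reflection.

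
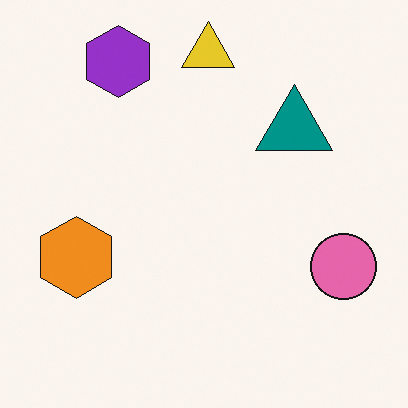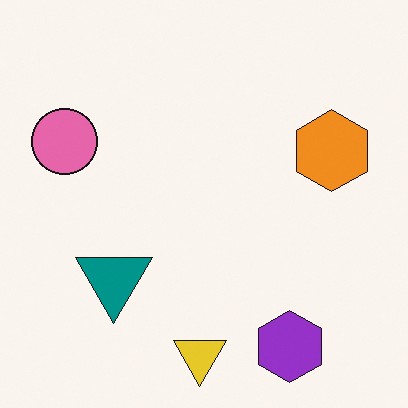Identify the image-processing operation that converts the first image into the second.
The image was rotated 180°.

The purple hexagon sits in the top-left of the first image and the bottom-right of the second — consistent with a whole-image 180° rotation.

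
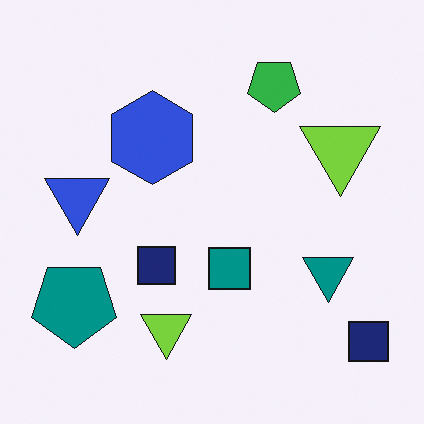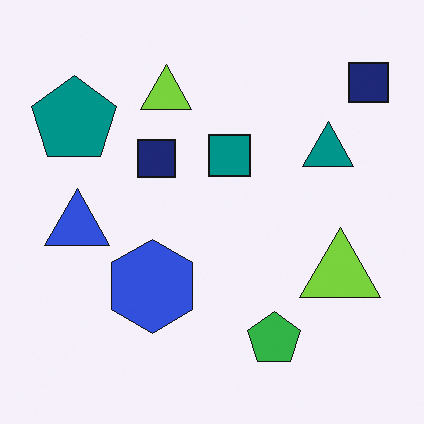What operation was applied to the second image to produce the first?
Flipped vertically (top ↔ bottom).

The green pentagon is in the bottom of the second image and the top of the first — shapes on opposite sides of the horizontal midline have swapped in a mirror flip.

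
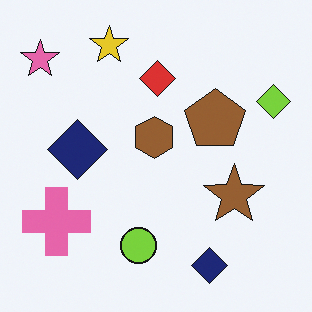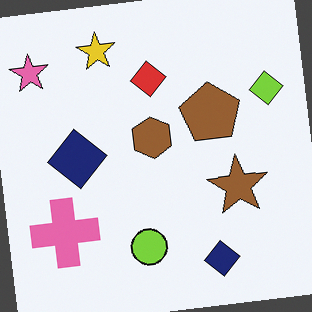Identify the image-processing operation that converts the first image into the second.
Rotated counter-clockwise by a slight angle.

Every shape is tilted by the same angle and the image corners show triangular fill wedges — a whole-image rotation by a non-right angle.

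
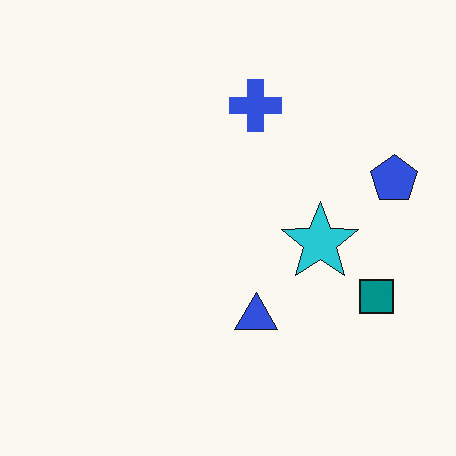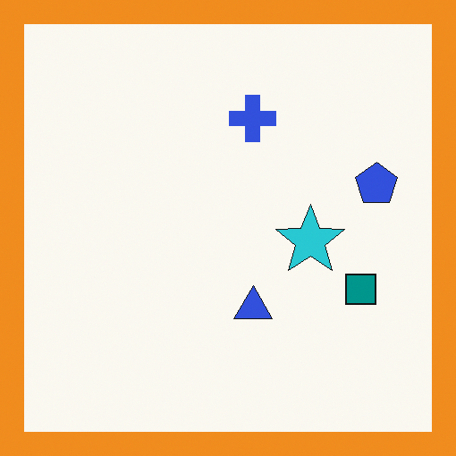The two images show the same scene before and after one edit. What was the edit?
The transformation is: framed with a orange border.

A solid orange frame runs around the edge of the second image, with the content slightly shrunk inside it.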